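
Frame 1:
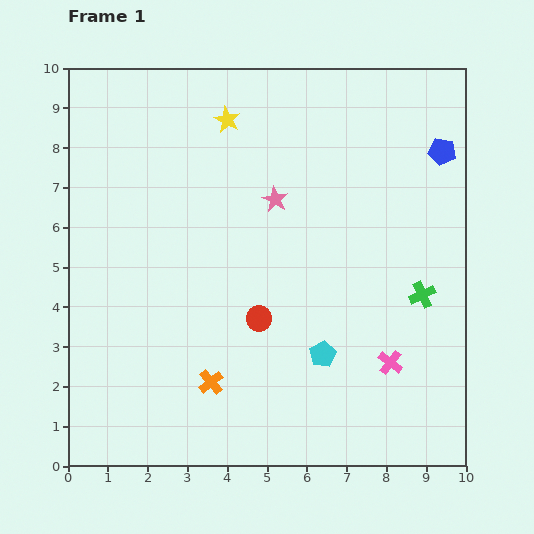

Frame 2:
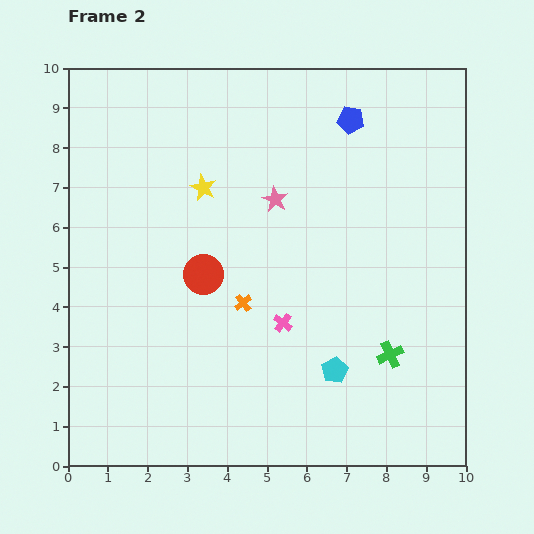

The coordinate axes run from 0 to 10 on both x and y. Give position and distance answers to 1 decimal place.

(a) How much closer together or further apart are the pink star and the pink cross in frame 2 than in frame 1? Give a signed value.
-1.9

Distance in frame 1: 5.0. Distance in frame 2: 3.1.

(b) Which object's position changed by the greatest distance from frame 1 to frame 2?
the pink cross

(moved 2.9; next 2.4)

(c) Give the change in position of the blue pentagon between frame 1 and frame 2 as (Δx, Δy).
(-2.3, 0.8)

The blue pentagon was at (9.4, 7.9) in frame 1 and (7.1, 8.7) in frame 2.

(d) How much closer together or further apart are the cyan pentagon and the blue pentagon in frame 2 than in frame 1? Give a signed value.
+0.4

Distance in frame 1: 5.9. Distance in frame 2: 6.3.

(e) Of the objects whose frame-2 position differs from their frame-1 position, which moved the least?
the cyan pentagon

(moved 0.5)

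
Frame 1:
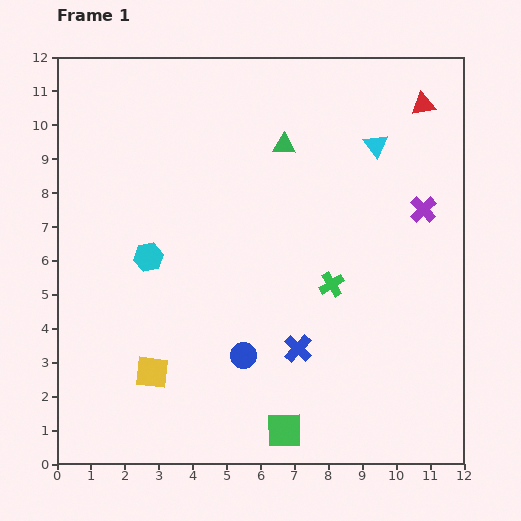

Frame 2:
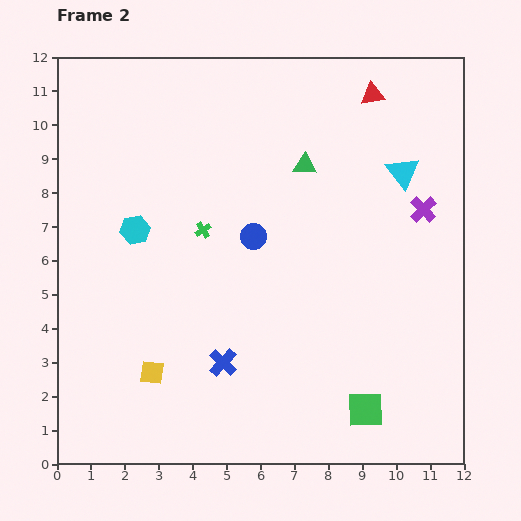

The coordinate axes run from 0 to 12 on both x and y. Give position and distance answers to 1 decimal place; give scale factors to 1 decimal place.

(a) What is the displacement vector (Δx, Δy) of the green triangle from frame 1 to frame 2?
(0.6, -0.6)

The green triangle was at (6.7, 9.4) in frame 1 and (7.3, 8.8) in frame 2.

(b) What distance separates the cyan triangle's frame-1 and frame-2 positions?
1.1

The cyan triangle moved from (9.4, 9.4) to (10.2, 8.6), a distance of √(0.8² + 0.8²) ≈ 1.1.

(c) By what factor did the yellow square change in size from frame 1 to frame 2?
0.7×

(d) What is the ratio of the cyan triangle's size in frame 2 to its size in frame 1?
1.3×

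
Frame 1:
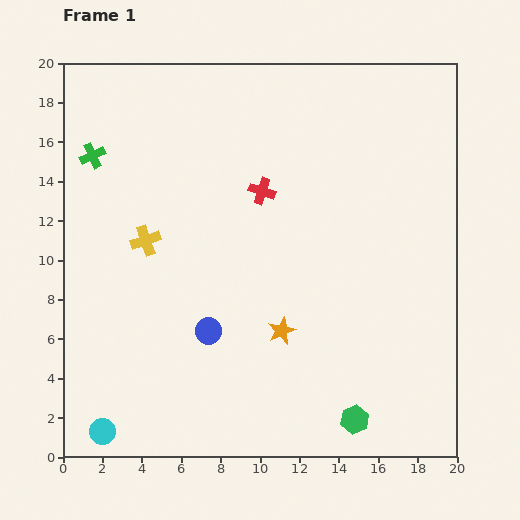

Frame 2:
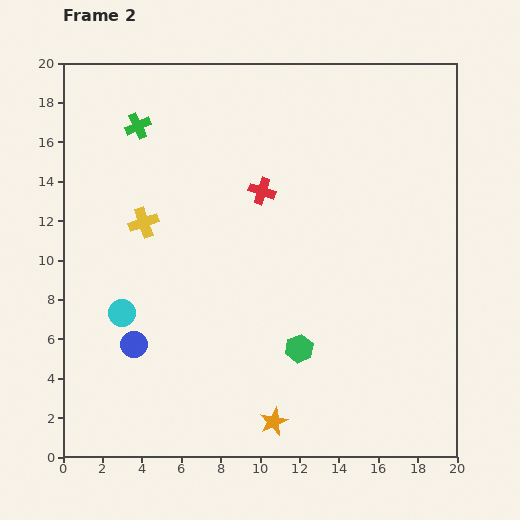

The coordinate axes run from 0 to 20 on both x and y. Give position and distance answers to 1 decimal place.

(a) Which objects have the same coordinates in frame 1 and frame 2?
the red cross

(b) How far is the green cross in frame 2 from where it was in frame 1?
2.7

The green cross moved from (1.5, 15.3) to (3.8, 16.8), a distance of √(2.3² + 1.5²) ≈ 2.7.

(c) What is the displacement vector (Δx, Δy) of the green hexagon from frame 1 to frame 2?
(-2.8, 3.6)

The green hexagon was at (14.8, 1.9) in frame 1 and (12.0, 5.5) in frame 2.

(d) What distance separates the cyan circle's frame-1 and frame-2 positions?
6.1

The cyan circle moved from (2.0, 1.3) to (3.0, 7.3), a distance of √(1.0² + 6.0²) ≈ 6.1.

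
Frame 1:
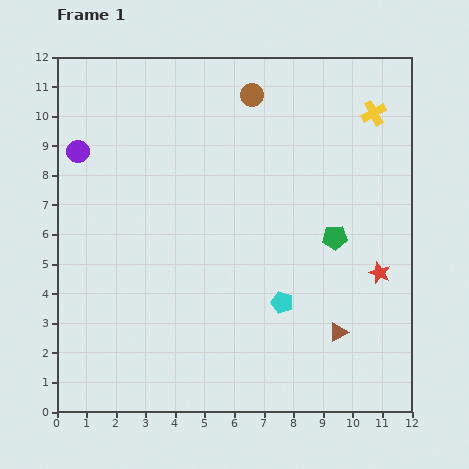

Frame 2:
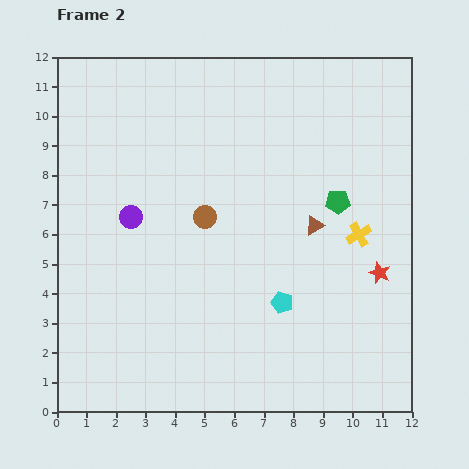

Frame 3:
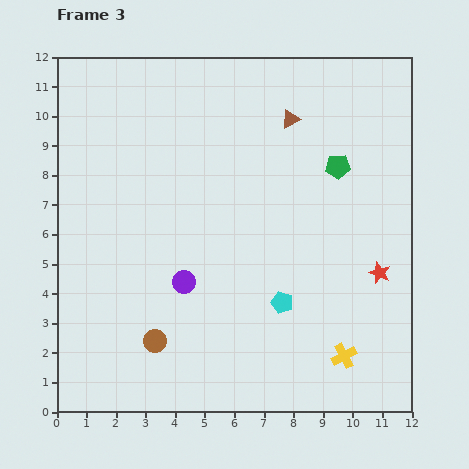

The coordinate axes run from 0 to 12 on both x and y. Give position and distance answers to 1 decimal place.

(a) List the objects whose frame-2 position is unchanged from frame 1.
the cyan pentagon, the red star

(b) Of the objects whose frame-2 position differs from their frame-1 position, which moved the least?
the green pentagon

(moved 1.2)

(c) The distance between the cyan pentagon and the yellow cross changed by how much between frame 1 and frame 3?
-4.3

Distance in frame 1: 7.1. Distance in frame 3: 2.8.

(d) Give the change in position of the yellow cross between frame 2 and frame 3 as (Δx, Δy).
(-0.5, -4.1)

The yellow cross was at (10.2, 6.0) in frame 2 and (9.7, 1.9) in frame 3.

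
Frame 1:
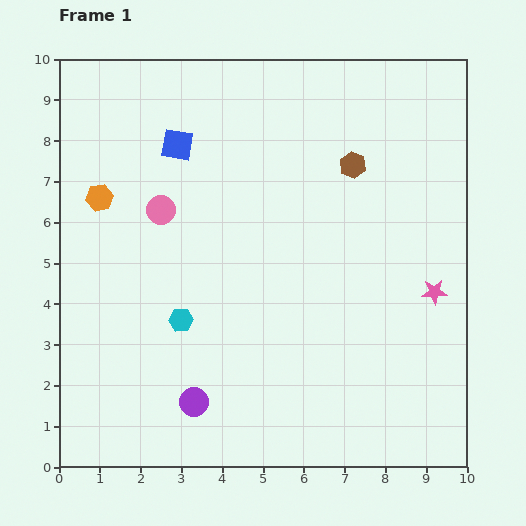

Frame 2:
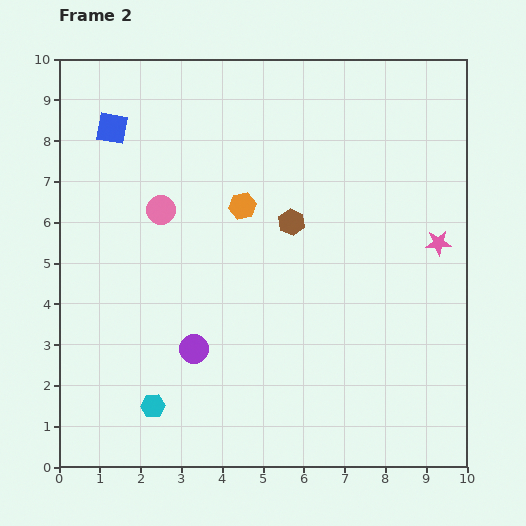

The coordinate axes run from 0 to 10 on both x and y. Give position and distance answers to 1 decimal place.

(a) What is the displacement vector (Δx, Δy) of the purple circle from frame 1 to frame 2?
(0.0, 1.3)

The purple circle was at (3.3, 1.6) in frame 1 and (3.3, 2.9) in frame 2.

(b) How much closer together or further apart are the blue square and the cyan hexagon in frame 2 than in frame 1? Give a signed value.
+2.6

Distance in frame 1: 4.3. Distance in frame 2: 6.9.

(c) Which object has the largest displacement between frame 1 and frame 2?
the orange hexagon

(moved 3.5; next 2.2)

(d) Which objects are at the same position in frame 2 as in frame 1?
the pink circle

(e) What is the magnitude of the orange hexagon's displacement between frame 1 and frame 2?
3.5

The orange hexagon moved from (1.0, 6.6) to (4.5, 6.4), a distance of √(3.5² + 0.2²) ≈ 3.5.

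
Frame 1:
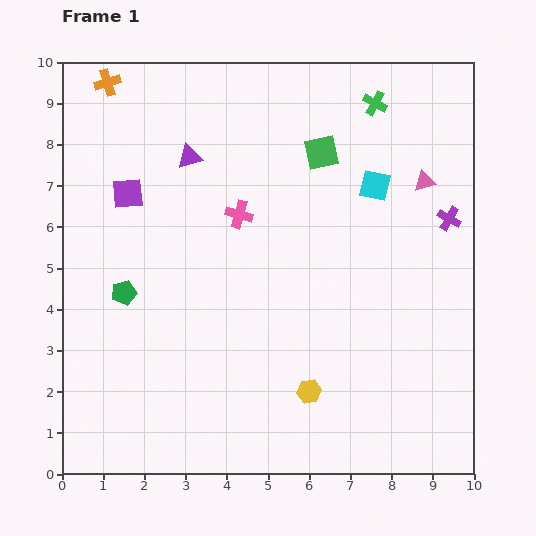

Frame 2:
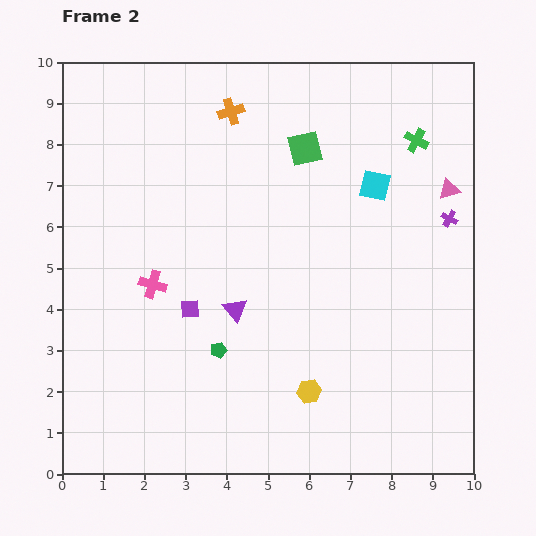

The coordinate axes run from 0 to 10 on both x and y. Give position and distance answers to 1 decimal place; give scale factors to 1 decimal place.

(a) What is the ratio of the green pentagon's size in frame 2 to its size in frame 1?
0.6×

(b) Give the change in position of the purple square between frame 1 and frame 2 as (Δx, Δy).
(1.5, -2.8)

The purple square was at (1.6, 6.8) in frame 1 and (3.1, 4.0) in frame 2.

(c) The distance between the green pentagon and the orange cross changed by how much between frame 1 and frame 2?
+0.7

Distance in frame 1: 5.1. Distance in frame 2: 5.8.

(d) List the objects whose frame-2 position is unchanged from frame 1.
the cyan square, the purple cross, the yellow hexagon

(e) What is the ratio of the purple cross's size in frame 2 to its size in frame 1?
0.7×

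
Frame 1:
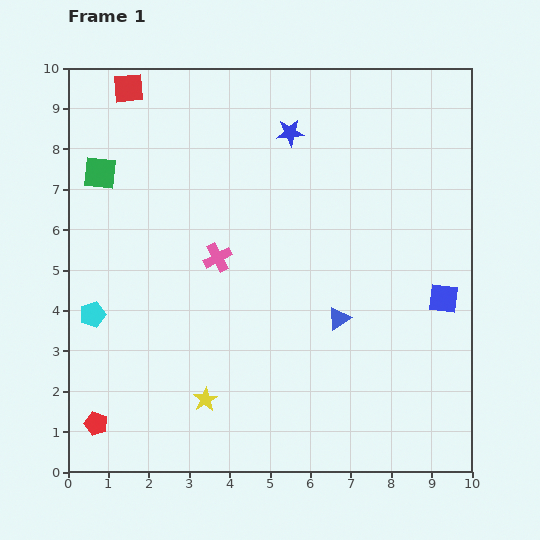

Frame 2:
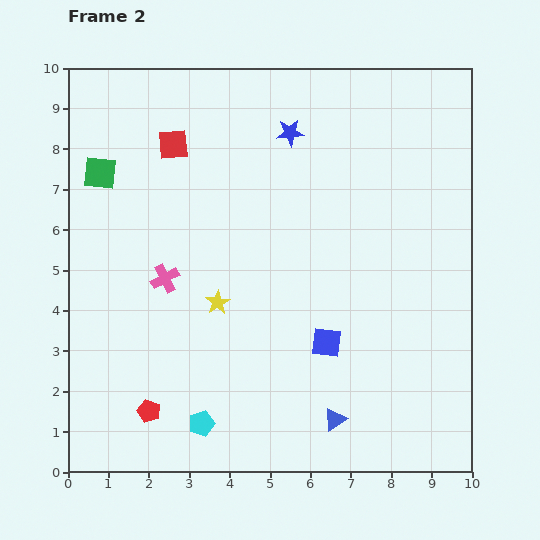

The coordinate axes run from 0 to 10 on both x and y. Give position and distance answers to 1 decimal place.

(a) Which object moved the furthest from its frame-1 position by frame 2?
the cyan pentagon

(moved 3.8; next 3.1)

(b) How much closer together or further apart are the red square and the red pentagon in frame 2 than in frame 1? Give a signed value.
-1.7

Distance in frame 1: 8.3. Distance in frame 2: 6.6.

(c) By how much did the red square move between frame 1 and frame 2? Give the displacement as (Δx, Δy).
(1.1, -1.4)

The red square was at (1.5, 9.5) in frame 1 and (2.6, 8.1) in frame 2.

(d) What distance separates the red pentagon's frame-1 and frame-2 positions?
1.3

The red pentagon moved from (0.7, 1.2) to (2.0, 1.5), a distance of √(1.3² + 0.3²) ≈ 1.3.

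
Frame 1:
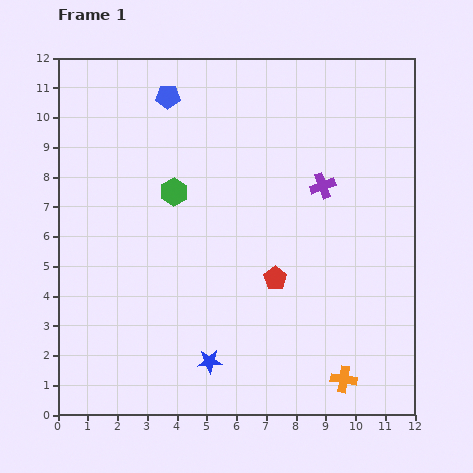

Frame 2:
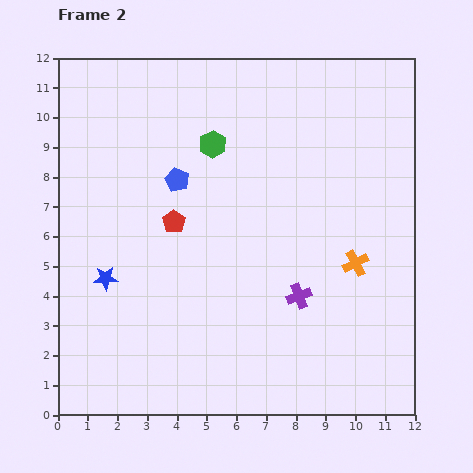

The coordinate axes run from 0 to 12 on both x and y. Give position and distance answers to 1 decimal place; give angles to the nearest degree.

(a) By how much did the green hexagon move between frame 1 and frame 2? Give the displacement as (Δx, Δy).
(1.3, 1.6)

The green hexagon was at (3.9, 7.5) in frame 1 and (5.2, 9.1) in frame 2.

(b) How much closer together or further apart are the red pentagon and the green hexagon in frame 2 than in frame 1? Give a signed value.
-1.6

Distance in frame 1: 4.5. Distance in frame 2: 2.9.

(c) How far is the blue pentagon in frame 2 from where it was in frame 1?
2.8

The blue pentagon moved from (3.7, 10.7) to (4.0, 7.9), a distance of √(0.3² + 2.8²) ≈ 2.8.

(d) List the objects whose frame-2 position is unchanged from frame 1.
none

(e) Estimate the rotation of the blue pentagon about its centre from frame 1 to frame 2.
24° clockwise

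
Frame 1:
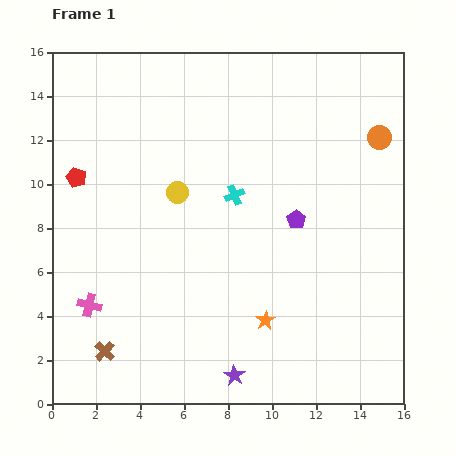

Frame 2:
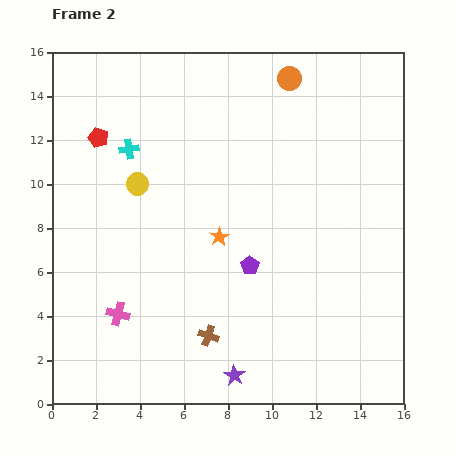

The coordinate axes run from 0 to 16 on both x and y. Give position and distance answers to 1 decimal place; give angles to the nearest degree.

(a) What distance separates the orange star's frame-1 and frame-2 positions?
4.3

The orange star moved from (9.7, 3.8) to (7.6, 7.6), a distance of √(2.1² + 3.8²) ≈ 4.3.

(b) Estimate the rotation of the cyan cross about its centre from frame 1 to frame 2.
16° clockwise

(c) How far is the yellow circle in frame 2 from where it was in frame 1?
1.8

The yellow circle moved from (5.7, 9.6) to (3.9, 10.0), a distance of √(1.8² + 0.4²) ≈ 1.8.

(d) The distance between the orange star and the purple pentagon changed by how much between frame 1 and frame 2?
-2.9

Distance in frame 1: 4.8. Distance in frame 2: 1.9.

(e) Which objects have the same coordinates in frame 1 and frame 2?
the purple star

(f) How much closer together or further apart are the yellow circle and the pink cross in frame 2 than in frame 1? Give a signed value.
-0.5

Distance in frame 1: 6.5. Distance in frame 2: 6.0.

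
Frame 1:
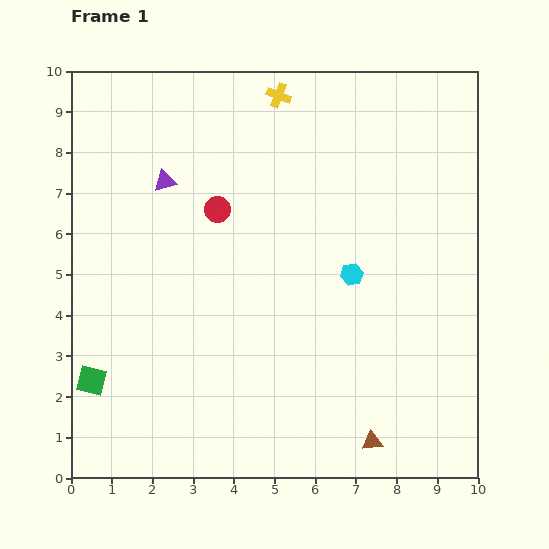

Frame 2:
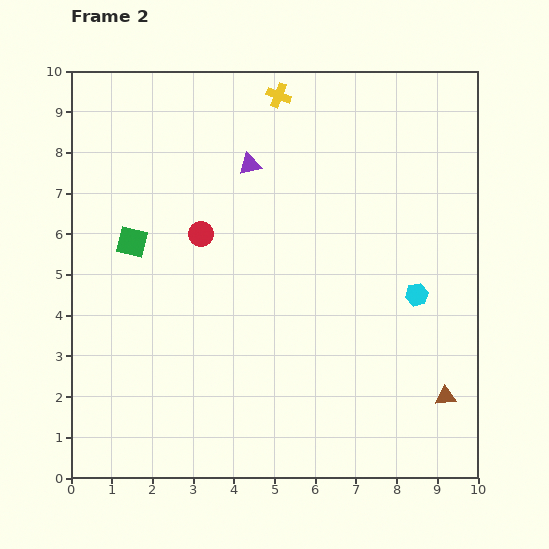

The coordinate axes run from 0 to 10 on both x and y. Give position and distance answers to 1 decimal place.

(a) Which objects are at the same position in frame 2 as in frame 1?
the yellow cross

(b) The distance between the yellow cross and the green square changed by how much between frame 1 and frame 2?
-3.3

Distance in frame 1: 8.4. Distance in frame 2: 5.1.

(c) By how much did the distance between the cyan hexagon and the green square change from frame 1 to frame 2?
+0.2

Distance in frame 1: 6.9. Distance in frame 2: 7.1.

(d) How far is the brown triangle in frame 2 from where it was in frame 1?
2.1

The brown triangle moved from (7.4, 0.9) to (9.2, 2.0), a distance of √(1.8² + 1.1²) ≈ 2.1.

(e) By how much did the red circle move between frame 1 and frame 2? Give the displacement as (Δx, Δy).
(-0.4, -0.6)

The red circle was at (3.6, 6.6) in frame 1 and (3.2, 6.0) in frame 2.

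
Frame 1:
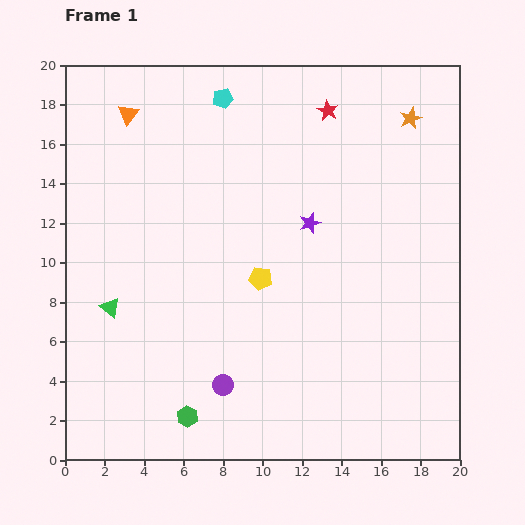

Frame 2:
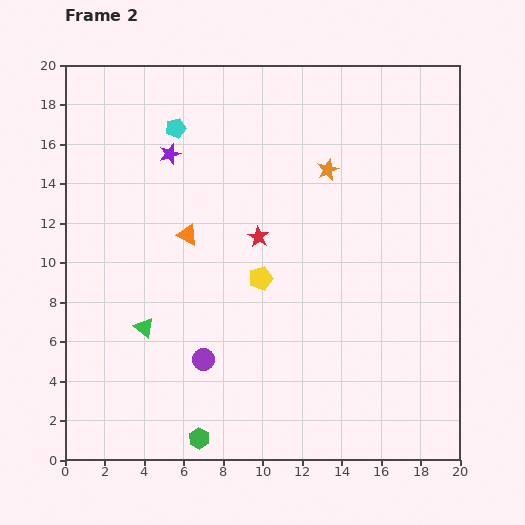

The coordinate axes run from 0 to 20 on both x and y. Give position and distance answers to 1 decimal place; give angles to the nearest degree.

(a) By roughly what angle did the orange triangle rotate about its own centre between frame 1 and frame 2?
43° counter-clockwise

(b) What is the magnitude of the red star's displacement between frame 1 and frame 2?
7.3

The red star moved from (13.3, 17.7) to (9.8, 11.3), a distance of √(3.5² + 6.4²) ≈ 7.3.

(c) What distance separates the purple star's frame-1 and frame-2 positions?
7.9

The purple star moved from (12.4, 12.0) to (5.3, 15.5), a distance of √(7.1² + 3.5²) ≈ 7.9.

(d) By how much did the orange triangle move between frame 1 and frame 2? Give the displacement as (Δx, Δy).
(3.0, -6.1)

The orange triangle was at (3.2, 17.5) in frame 1 and (6.2, 11.4) in frame 2.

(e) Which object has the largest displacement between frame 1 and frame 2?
the purple star

(moved 7.9; next 7.3)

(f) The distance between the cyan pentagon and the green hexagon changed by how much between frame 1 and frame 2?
-0.5

Distance in frame 1: 16.2. Distance in frame 2: 15.7.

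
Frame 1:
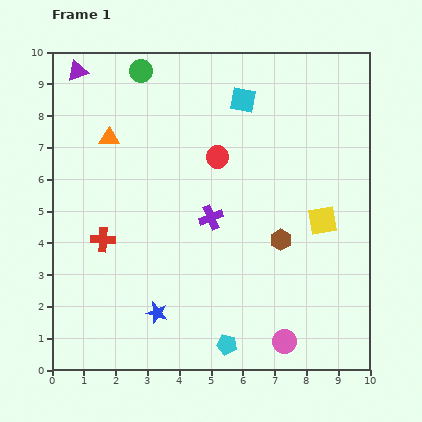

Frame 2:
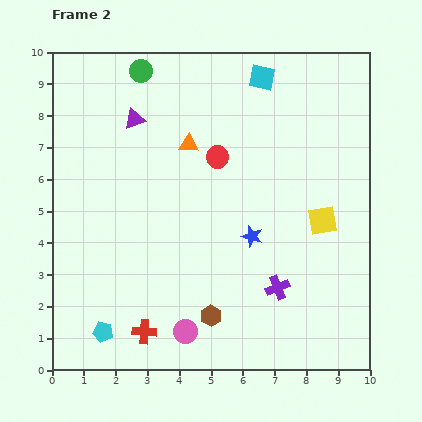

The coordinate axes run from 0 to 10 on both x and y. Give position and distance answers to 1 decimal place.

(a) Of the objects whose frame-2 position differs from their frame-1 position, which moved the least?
the cyan square

(moved 0.9)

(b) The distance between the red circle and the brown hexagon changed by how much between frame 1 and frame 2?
+1.7

Distance in frame 1: 3.3. Distance in frame 2: 5.0.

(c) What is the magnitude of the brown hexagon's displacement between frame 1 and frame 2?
3.3

The brown hexagon moved from (7.2, 4.1) to (5.0, 1.7), a distance of √(2.2² + 2.4²) ≈ 3.3.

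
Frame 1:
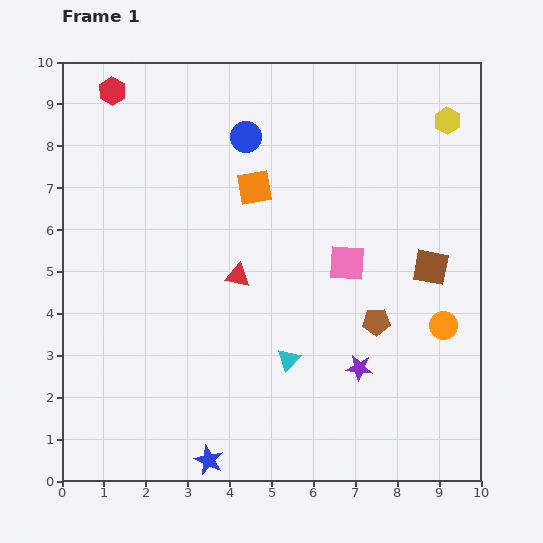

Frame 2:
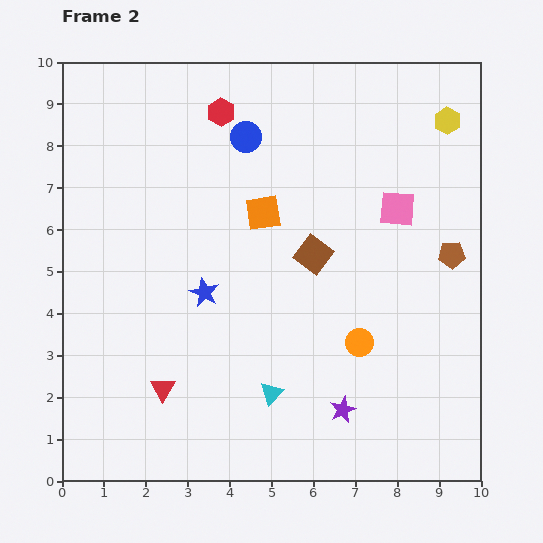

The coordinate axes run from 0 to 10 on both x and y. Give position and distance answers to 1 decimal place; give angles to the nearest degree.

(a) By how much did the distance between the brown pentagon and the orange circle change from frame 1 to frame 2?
+1.4

Distance in frame 1: 1.6. Distance in frame 2: 3.0.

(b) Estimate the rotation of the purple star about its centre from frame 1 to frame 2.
30° counter-clockwise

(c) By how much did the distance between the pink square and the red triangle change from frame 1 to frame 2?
+4.5

Distance in frame 1: 2.6. Distance in frame 2: 7.1.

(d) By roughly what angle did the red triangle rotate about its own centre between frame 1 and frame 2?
50° clockwise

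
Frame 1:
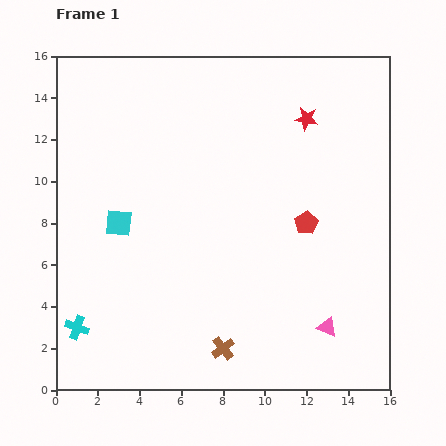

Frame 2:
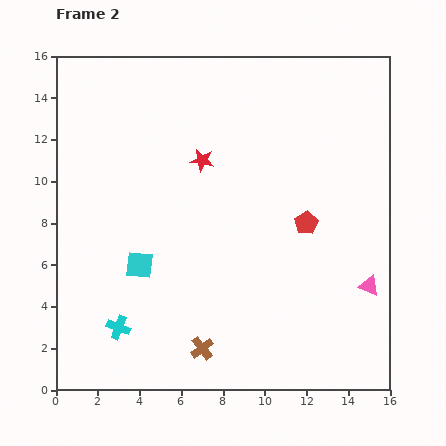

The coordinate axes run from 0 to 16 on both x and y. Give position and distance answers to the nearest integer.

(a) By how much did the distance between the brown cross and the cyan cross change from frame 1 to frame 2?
-3

Distance in frame 1: 7. Distance in frame 2: 4.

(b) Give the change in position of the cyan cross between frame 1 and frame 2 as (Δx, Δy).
(2, 0)

The cyan cross was at (1, 3) in frame 1 and (3, 3) in frame 2.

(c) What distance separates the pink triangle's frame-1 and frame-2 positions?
3

The pink triangle moved from (13, 3) to (15, 5), a distance of √(2² + 2²) ≈ 3.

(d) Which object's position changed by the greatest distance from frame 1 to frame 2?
the red star

(moved 5; next 3)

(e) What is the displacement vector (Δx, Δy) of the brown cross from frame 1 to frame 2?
(-1, 0)

The brown cross was at (8, 2) in frame 1 and (7, 2) in frame 2.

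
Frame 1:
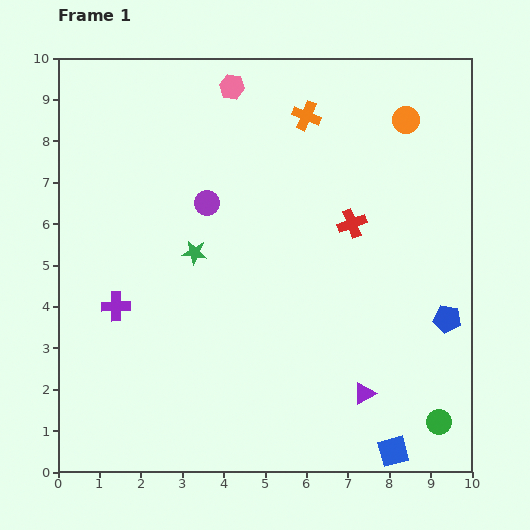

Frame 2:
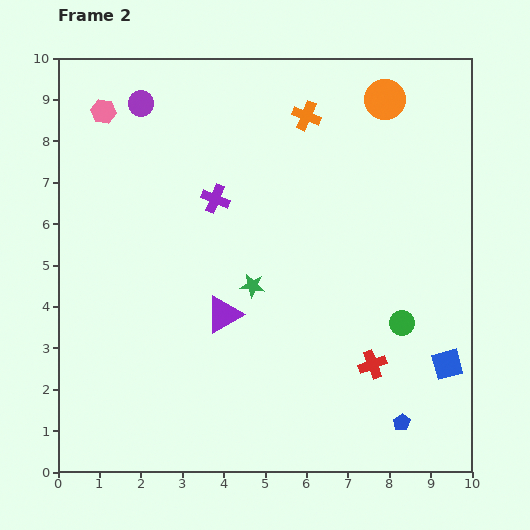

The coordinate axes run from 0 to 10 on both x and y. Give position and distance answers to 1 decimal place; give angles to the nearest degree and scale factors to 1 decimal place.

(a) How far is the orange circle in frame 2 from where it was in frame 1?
0.7

The orange circle moved from (8.4, 8.5) to (7.9, 9.0), a distance of √(0.5² + 0.5²) ≈ 0.7.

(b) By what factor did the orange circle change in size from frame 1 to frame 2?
1.5×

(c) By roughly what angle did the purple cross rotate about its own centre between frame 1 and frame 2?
23° clockwise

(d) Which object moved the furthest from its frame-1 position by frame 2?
the purple triangle

(moved 3.9; next 3.5)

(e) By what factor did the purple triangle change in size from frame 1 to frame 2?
1.7×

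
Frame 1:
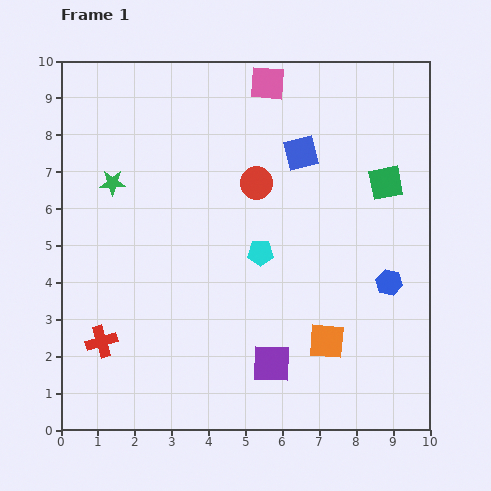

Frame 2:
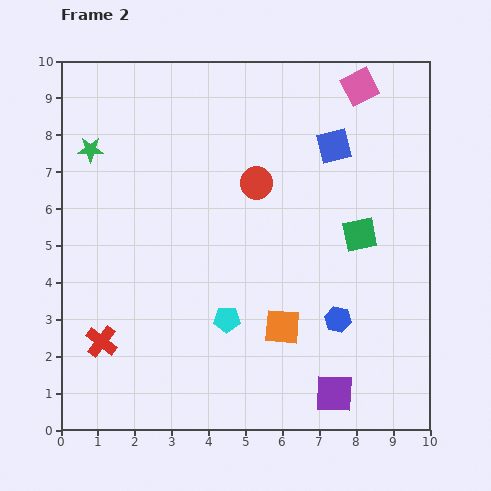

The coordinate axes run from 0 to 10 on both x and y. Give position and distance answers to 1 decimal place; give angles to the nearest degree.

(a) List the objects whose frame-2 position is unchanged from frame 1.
the red cross, the red circle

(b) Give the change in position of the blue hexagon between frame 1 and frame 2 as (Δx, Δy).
(-1.4, -1.0)

The blue hexagon was at (8.9, 4.0) in frame 1 and (7.5, 3.0) in frame 2.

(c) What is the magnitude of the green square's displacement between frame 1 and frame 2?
1.6

The green square moved from (8.8, 6.7) to (8.1, 5.3), a distance of √(0.7² + 1.4²) ≈ 1.6.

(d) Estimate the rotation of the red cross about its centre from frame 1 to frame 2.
36° counter-clockwise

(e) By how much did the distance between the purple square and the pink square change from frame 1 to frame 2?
+0.7

Distance in frame 1: 7.6. Distance in frame 2: 8.3.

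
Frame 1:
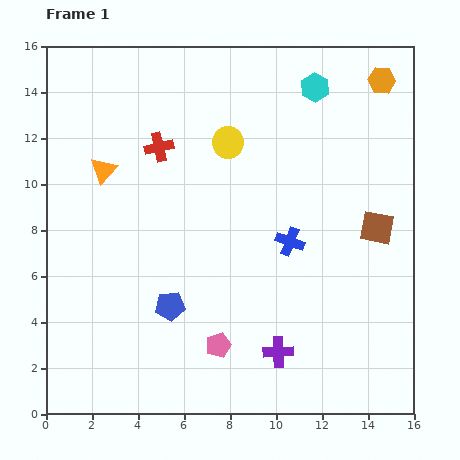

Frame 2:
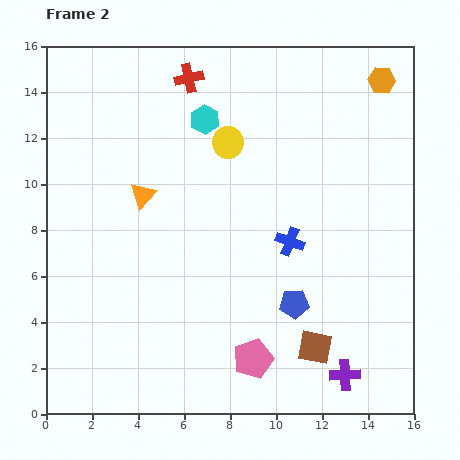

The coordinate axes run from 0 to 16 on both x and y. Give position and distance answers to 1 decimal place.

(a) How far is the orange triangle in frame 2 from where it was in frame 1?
2.0

The orange triangle moved from (2.5, 10.6) to (4.2, 9.5), a distance of √(1.7² + 1.1²) ≈ 2.0.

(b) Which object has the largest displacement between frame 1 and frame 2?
the brown square

(moved 5.9; next 5.4)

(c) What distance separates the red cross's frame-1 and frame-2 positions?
3.3

The red cross moved from (4.9, 11.6) to (6.2, 14.6), a distance of √(1.3² + 3.0²) ≈ 3.3.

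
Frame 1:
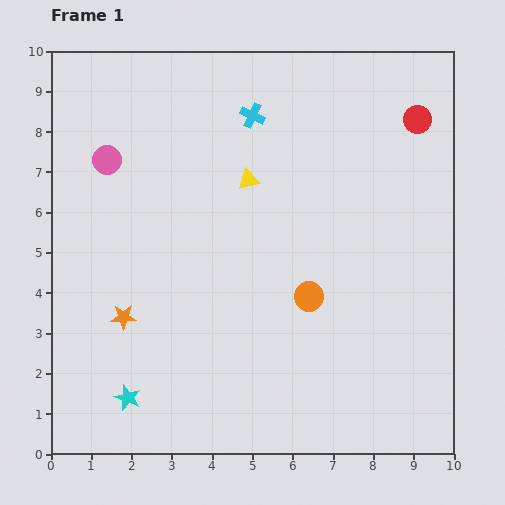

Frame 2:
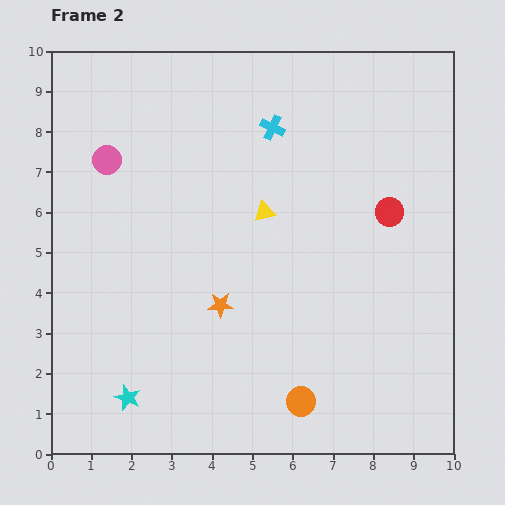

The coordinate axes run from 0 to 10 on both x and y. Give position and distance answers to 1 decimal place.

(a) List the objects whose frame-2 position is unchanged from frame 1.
the pink circle, the cyan star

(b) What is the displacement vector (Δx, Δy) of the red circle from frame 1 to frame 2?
(-0.7, -2.3)

The red circle was at (9.1, 8.3) in frame 1 and (8.4, 6.0) in frame 2.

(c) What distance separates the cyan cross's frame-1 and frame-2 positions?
0.6

The cyan cross moved from (5.0, 8.4) to (5.5, 8.1), a distance of √(0.5² + 0.3²) ≈ 0.6.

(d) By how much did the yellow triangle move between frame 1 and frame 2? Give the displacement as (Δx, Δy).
(0.4, -0.8)

The yellow triangle was at (4.9, 6.8) in frame 1 and (5.3, 6.0) in frame 2.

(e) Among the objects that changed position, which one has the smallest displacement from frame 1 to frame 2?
the cyan cross

(moved 0.6)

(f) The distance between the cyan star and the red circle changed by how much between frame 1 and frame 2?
-2.0

Distance in frame 1: 10.0. Distance in frame 2: 8.0.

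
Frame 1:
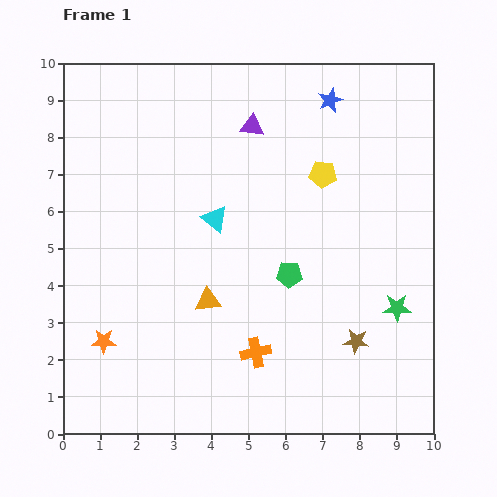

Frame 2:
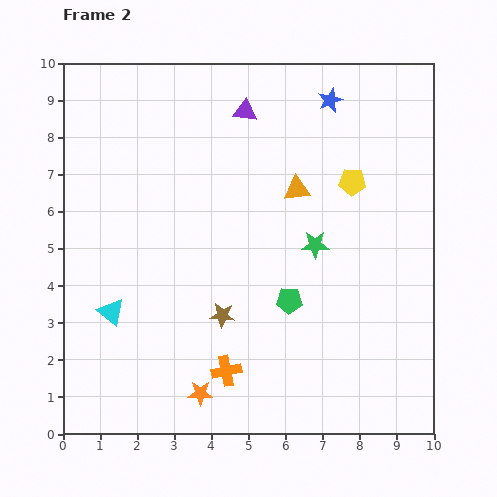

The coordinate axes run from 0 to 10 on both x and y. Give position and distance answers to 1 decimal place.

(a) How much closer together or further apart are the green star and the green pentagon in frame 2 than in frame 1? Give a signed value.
-1.3

Distance in frame 1: 3.0. Distance in frame 2: 1.7.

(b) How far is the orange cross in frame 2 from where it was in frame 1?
0.9

The orange cross moved from (5.2, 2.2) to (4.4, 1.7), a distance of √(0.8² + 0.5²) ≈ 0.9.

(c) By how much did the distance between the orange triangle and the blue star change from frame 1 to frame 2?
-3.7

Distance in frame 1: 6.3. Distance in frame 2: 2.6.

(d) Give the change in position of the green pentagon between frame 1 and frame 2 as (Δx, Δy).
(0.0, -0.7)

The green pentagon was at (6.1, 4.3) in frame 1 and (6.1, 3.6) in frame 2.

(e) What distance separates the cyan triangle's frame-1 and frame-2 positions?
3.8

The cyan triangle moved from (4.1, 5.8) to (1.3, 3.3), a distance of √(2.8² + 2.5²) ≈ 3.8.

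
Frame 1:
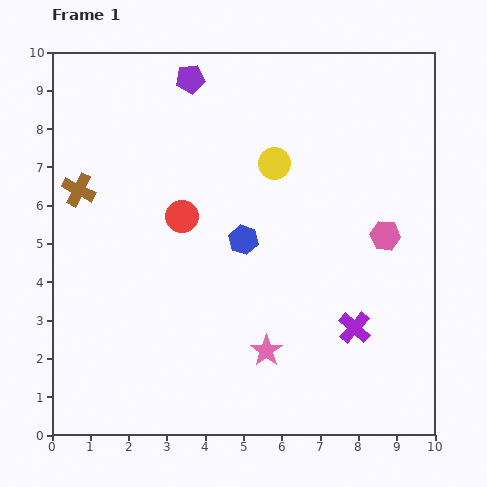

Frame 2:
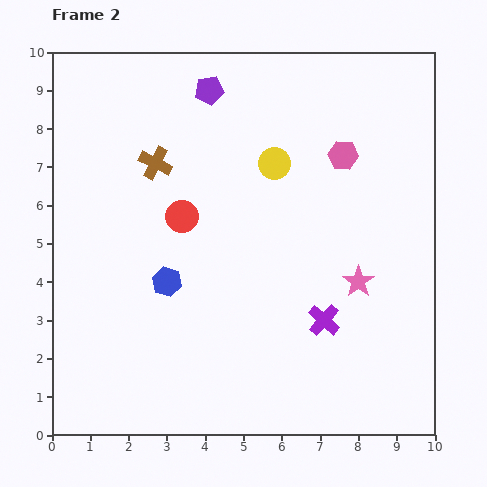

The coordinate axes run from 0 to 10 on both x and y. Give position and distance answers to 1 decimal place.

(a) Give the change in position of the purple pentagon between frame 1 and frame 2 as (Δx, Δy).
(0.5, -0.3)

The purple pentagon was at (3.6, 9.3) in frame 1 and (4.1, 9.0) in frame 2.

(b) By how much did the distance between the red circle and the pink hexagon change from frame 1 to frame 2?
-0.8

Distance in frame 1: 5.3. Distance in frame 2: 4.5.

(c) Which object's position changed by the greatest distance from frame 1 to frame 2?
the pink star

(moved 3.0; next 2.4)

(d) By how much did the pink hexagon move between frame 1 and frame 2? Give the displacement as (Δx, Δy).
(-1.1, 2.1)

The pink hexagon was at (8.7, 5.2) in frame 1 and (7.6, 7.3) in frame 2.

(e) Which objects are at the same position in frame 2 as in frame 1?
the yellow circle, the red circle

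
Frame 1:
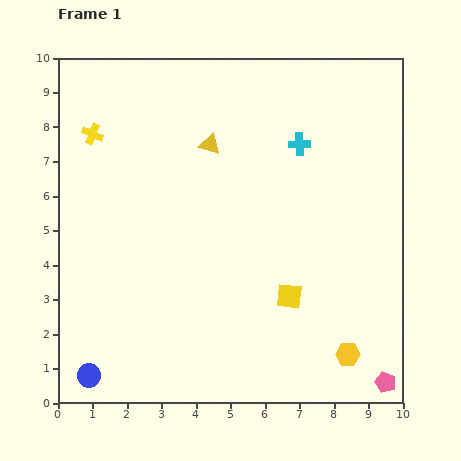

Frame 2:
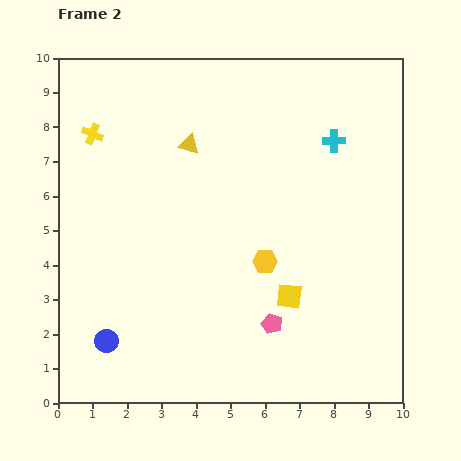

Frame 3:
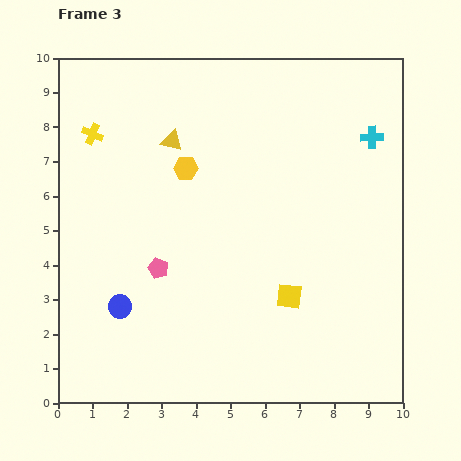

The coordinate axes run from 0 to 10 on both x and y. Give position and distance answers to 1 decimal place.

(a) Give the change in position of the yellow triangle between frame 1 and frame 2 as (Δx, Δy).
(-0.6, 0.0)

The yellow triangle was at (4.4, 7.5) in frame 1 and (3.8, 7.5) in frame 2.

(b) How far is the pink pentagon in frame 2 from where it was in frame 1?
3.7

The pink pentagon moved from (9.5, 0.6) to (6.2, 2.3), a distance of √(3.3² + 1.7²) ≈ 3.7.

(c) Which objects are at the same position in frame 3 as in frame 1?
the yellow cross, the yellow square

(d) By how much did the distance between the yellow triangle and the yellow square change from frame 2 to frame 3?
+0.3

Distance in frame 2: 5.3. Distance in frame 3: 5.6.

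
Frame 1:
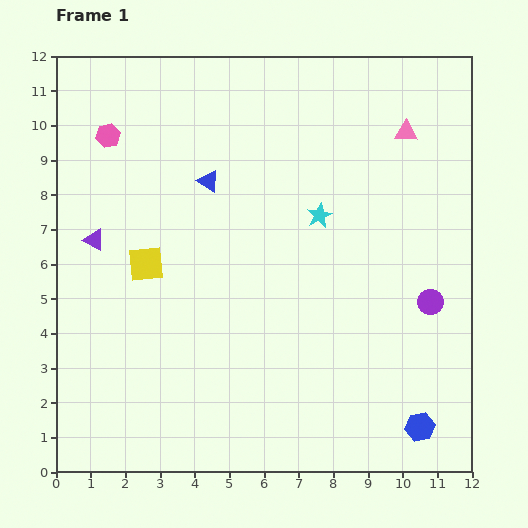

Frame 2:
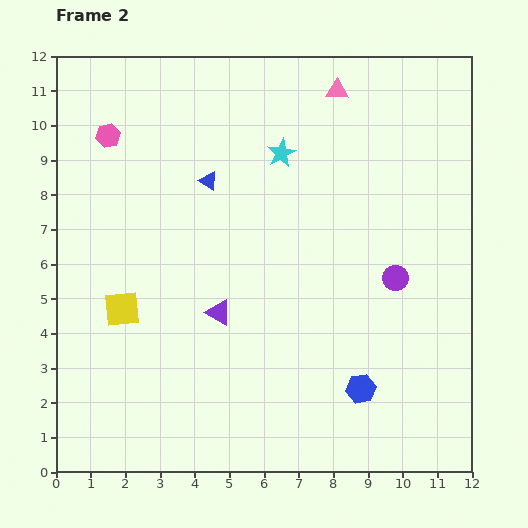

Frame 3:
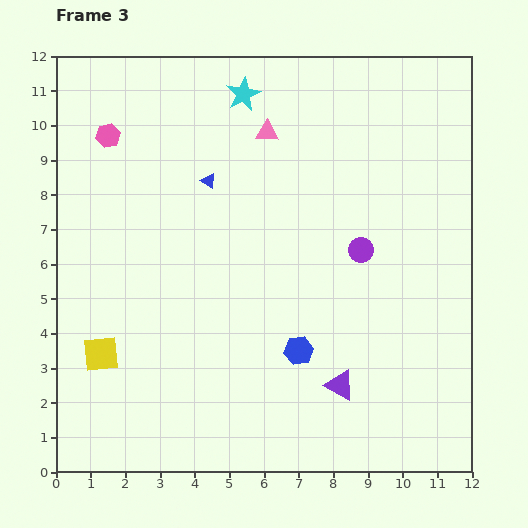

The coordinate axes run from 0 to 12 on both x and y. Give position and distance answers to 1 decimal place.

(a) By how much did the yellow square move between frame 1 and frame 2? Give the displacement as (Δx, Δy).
(-0.7, -1.3)

The yellow square was at (2.6, 6.0) in frame 1 and (1.9, 4.7) in frame 2.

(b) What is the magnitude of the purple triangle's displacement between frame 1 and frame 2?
4.2

The purple triangle moved from (1.1, 6.7) to (4.7, 4.6), a distance of √(3.6² + 2.1²) ≈ 4.2.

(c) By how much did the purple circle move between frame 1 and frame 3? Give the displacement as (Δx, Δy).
(-2.0, 1.5)

The purple circle was at (10.8, 4.9) in frame 1 and (8.8, 6.4) in frame 3.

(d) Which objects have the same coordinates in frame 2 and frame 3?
the pink hexagon, the blue triangle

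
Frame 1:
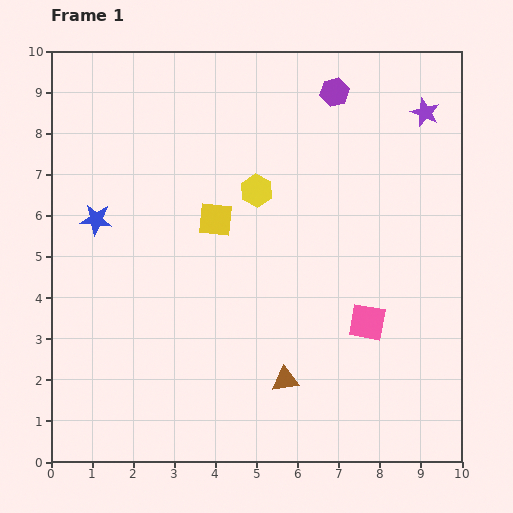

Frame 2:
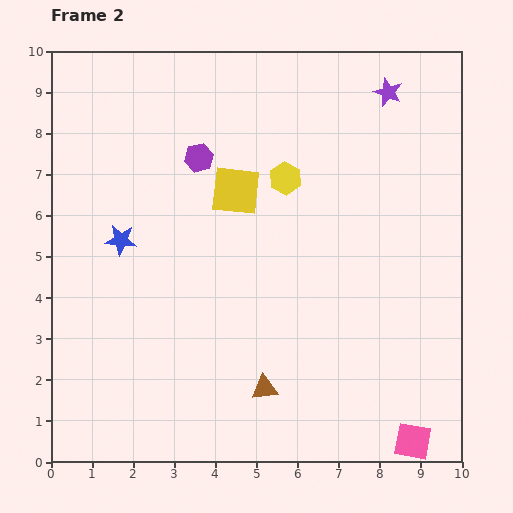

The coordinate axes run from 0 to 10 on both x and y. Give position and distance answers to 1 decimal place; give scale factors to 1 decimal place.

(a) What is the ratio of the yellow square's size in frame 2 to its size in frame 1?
1.4×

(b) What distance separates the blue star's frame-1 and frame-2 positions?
0.8

The blue star moved from (1.1, 5.9) to (1.7, 5.4), a distance of √(0.6² + 0.5²) ≈ 0.8.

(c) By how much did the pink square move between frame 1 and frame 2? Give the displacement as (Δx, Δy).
(1.1, -2.9)

The pink square was at (7.7, 3.4) in frame 1 and (8.8, 0.5) in frame 2.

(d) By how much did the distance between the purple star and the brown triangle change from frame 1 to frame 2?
+0.5

Distance in frame 1: 7.3. Distance in frame 2: 7.8.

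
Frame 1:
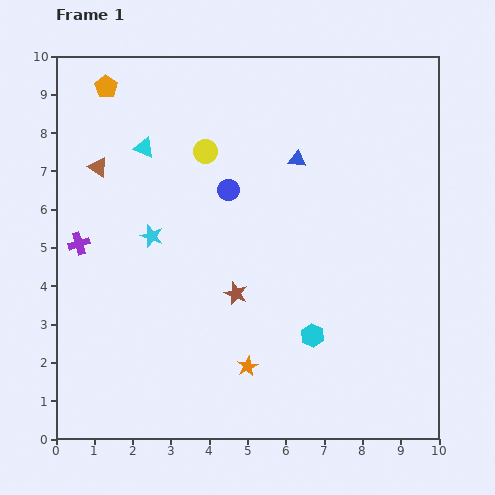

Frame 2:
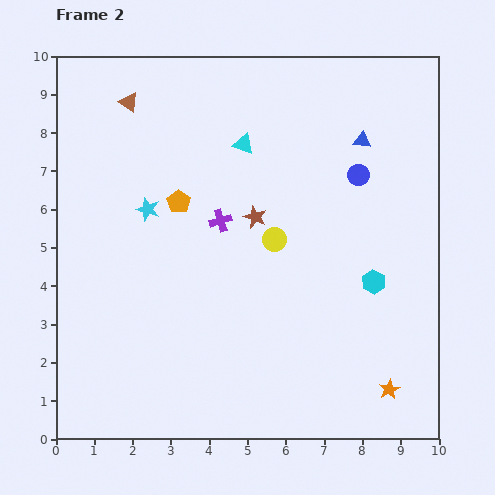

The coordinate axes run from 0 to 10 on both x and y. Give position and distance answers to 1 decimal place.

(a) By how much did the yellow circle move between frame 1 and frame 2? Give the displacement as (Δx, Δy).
(1.8, -2.3)

The yellow circle was at (3.9, 7.5) in frame 1 and (5.7, 5.2) in frame 2.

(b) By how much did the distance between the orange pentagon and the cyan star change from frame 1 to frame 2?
-3.3

Distance in frame 1: 4.1. Distance in frame 2: 0.8.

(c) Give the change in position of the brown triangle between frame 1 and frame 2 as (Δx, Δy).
(0.8, 1.7)

The brown triangle was at (1.1, 7.1) in frame 1 and (1.9, 8.8) in frame 2.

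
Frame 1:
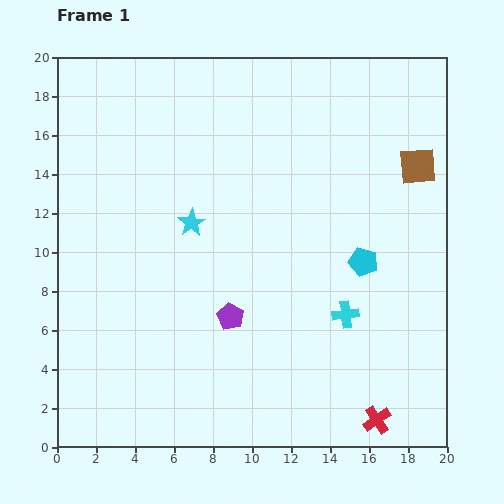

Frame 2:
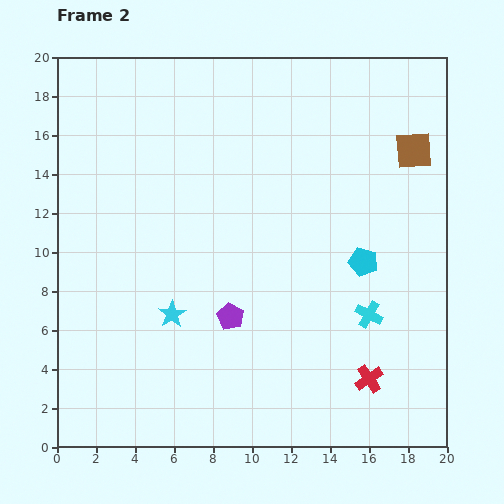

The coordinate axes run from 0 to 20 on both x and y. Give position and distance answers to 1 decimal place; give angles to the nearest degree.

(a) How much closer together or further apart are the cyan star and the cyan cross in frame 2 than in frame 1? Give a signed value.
+0.9

Distance in frame 1: 9.2. Distance in frame 2: 10.1.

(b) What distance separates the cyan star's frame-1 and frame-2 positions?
4.8

The cyan star moved from (6.9, 11.5) to (5.9, 6.8), a distance of √(1.0² + 4.7²) ≈ 4.8.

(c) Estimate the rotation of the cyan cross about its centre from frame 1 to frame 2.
35° clockwise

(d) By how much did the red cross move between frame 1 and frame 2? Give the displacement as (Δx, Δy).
(-0.4, 2.1)

The red cross was at (16.4, 1.4) in frame 1 and (16.0, 3.5) in frame 2.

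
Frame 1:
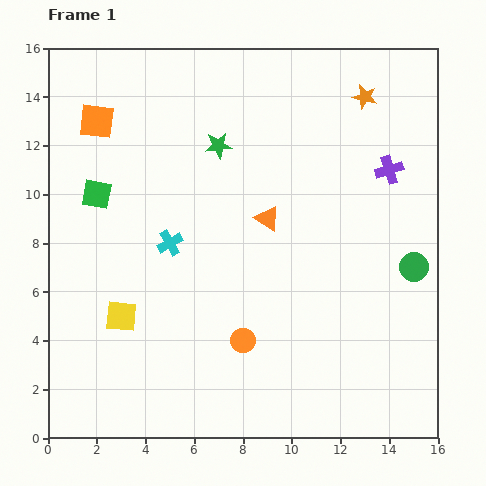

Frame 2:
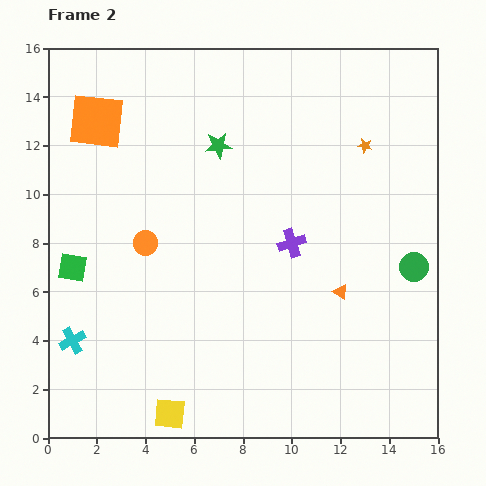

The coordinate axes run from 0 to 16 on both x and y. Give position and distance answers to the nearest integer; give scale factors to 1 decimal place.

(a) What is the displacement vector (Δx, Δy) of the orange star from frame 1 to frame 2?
(0, -2)

The orange star was at (13, 14) in frame 1 and (13, 12) in frame 2.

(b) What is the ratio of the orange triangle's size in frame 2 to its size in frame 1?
0.6×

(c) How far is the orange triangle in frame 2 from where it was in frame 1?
4

The orange triangle moved from (9, 9) to (12, 6), a distance of √(3² + 3²) ≈ 4.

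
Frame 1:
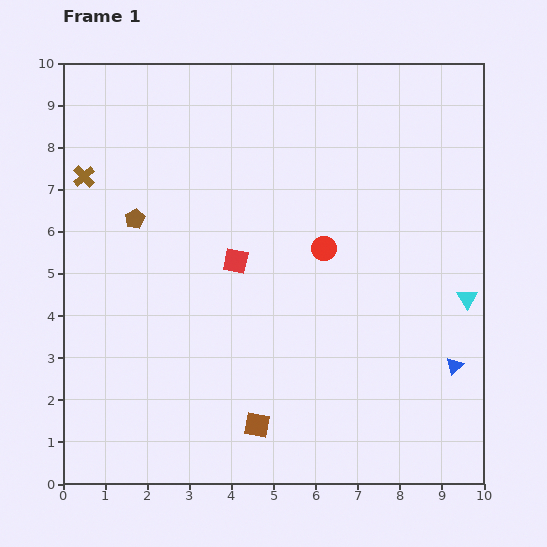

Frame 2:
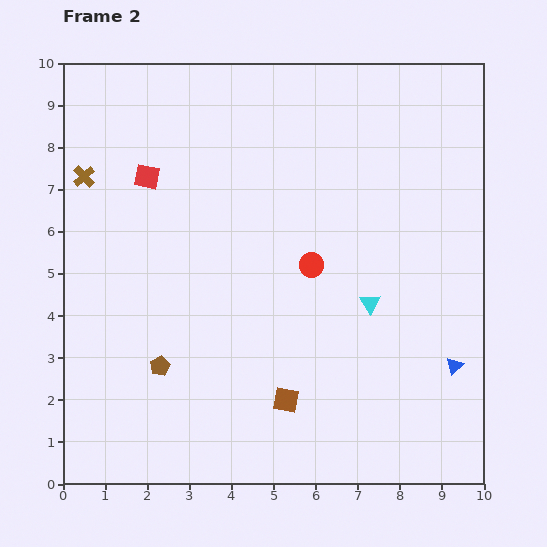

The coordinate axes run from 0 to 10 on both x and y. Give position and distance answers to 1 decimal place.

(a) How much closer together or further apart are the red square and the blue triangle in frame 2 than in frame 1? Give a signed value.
+2.8

Distance in frame 1: 5.8. Distance in frame 2: 8.6.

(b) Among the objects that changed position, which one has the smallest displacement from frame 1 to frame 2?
the red circle

(moved 0.5)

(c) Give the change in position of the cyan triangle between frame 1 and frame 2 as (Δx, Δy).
(-2.3, -0.1)

The cyan triangle was at (9.6, 4.4) in frame 1 and (7.3, 4.3) in frame 2.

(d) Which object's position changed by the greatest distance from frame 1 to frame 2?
the brown pentagon

(moved 3.6; next 2.9)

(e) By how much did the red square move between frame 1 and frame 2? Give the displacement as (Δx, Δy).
(-2.1, 2.0)

The red square was at (4.1, 5.3) in frame 1 and (2.0, 7.3) in frame 2.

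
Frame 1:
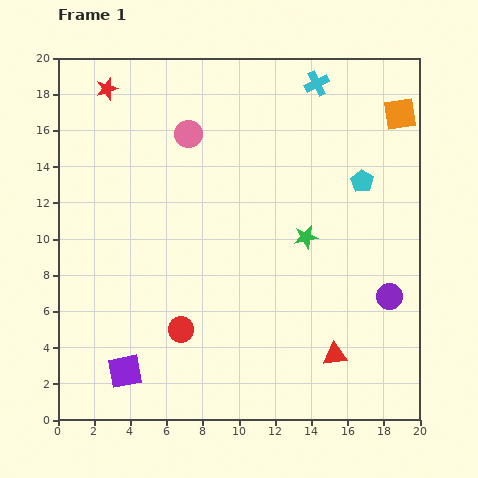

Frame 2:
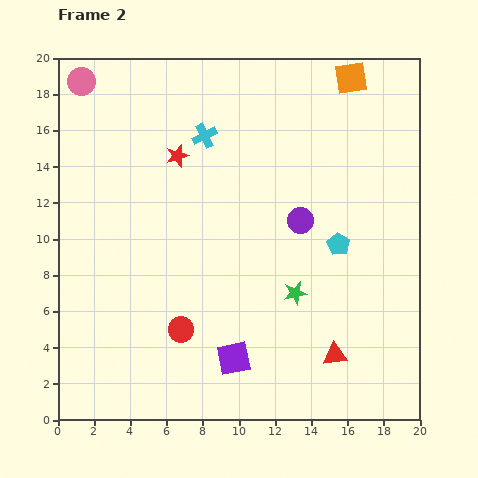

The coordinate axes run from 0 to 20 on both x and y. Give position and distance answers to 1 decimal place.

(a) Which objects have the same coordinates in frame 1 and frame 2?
the red circle, the red triangle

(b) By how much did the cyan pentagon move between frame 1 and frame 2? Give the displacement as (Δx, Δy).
(-1.3, -3.5)

The cyan pentagon was at (16.8, 13.2) in frame 1 and (15.5, 9.7) in frame 2.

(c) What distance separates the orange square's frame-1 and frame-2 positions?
3.4

The orange square moved from (18.9, 16.9) to (16.2, 18.9), a distance of √(2.7² + 2.0²) ≈ 3.4.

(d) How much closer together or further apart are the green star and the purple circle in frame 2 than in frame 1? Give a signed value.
-1.7

Distance in frame 1: 5.7. Distance in frame 2: 4.0.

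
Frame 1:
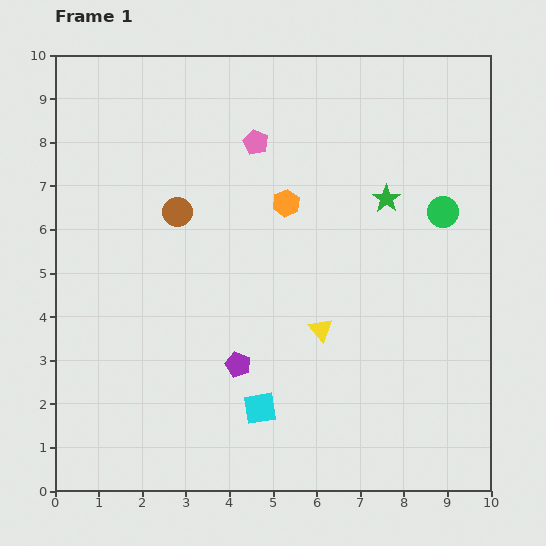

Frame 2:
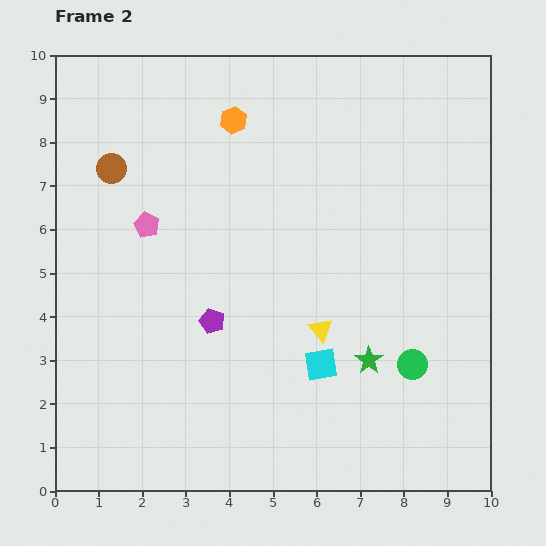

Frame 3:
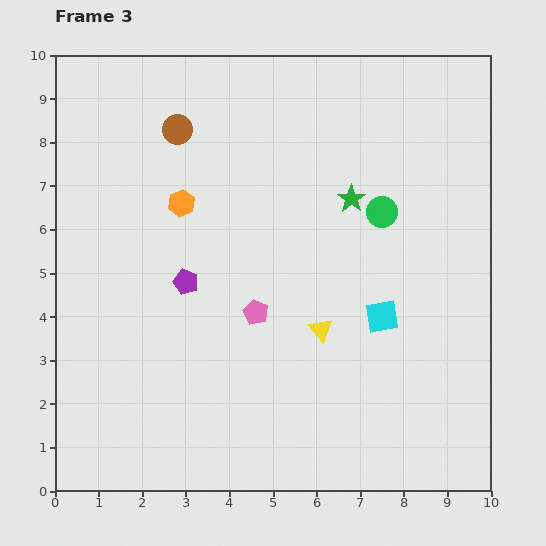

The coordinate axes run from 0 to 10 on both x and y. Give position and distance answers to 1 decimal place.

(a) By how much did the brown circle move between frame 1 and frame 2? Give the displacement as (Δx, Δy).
(-1.5, 1.0)

The brown circle was at (2.8, 6.4) in frame 1 and (1.3, 7.4) in frame 2.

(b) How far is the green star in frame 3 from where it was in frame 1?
0.8

The green star moved from (7.6, 6.7) to (6.8, 6.7), a distance of √(0.8² + 0.0²) ≈ 0.8.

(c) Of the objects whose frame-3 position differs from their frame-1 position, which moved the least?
the green star

(moved 0.8)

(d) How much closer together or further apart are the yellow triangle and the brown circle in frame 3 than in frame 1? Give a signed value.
+1.4

Distance in frame 1: 4.3. Distance in frame 3: 5.7.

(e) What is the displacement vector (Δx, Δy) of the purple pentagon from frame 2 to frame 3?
(-0.6, 0.9)

The purple pentagon was at (3.6, 3.9) in frame 2 and (3.0, 4.8) in frame 3.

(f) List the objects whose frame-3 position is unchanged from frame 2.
the yellow triangle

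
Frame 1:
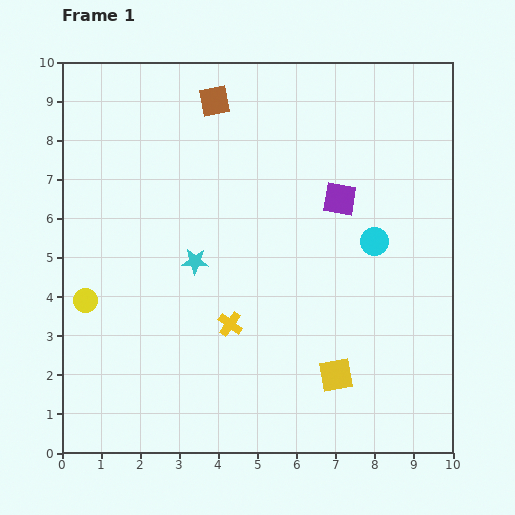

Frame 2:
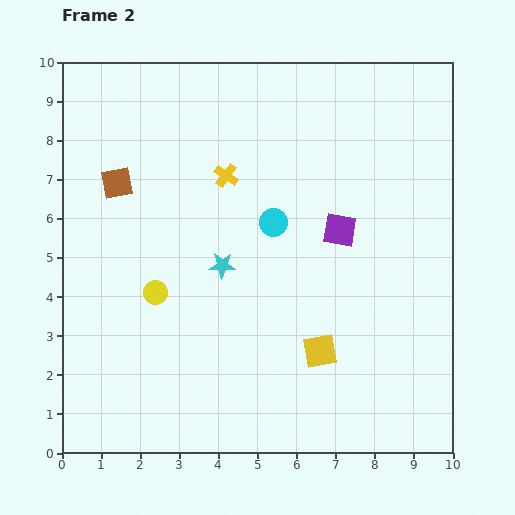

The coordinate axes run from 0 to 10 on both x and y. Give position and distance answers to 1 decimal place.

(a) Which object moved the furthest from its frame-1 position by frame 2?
the yellow cross

(moved 3.8; next 3.3)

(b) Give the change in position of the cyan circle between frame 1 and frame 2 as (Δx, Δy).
(-2.6, 0.5)

The cyan circle was at (8.0, 5.4) in frame 1 and (5.4, 5.9) in frame 2.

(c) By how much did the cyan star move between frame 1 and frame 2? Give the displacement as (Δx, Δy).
(0.7, -0.1)

The cyan star was at (3.4, 4.9) in frame 1 and (4.1, 4.8) in frame 2.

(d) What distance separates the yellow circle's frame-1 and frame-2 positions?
1.8

The yellow circle moved from (0.6, 3.9) to (2.4, 4.1), a distance of √(1.8² + 0.2²) ≈ 1.8.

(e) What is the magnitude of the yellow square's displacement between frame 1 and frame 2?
0.7

The yellow square moved from (7.0, 2.0) to (6.6, 2.6), a distance of √(0.4² + 0.6²) ≈ 0.7.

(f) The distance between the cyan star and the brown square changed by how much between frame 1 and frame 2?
-0.7

Distance in frame 1: 4.1. Distance in frame 2: 3.4.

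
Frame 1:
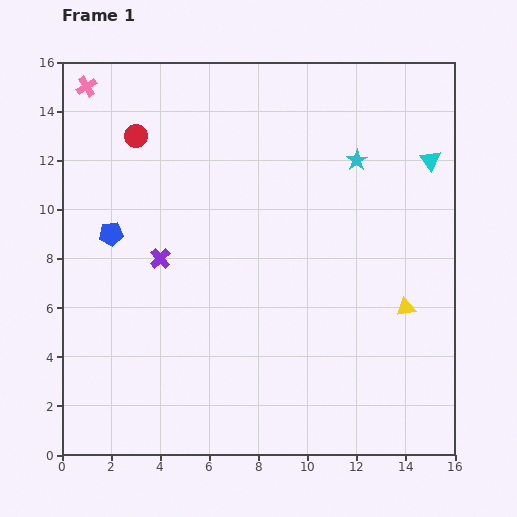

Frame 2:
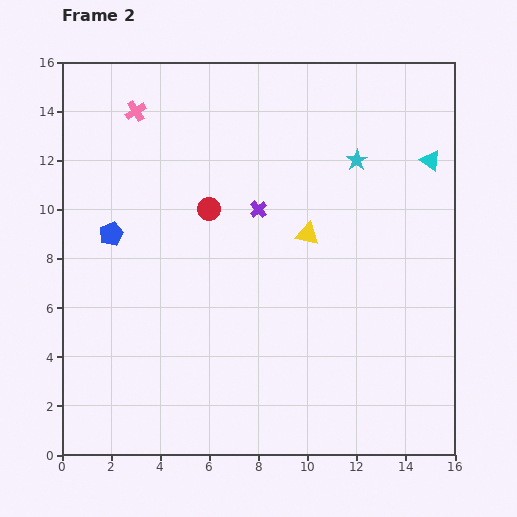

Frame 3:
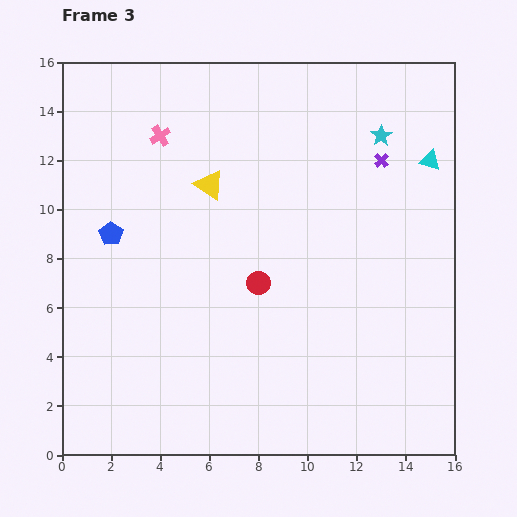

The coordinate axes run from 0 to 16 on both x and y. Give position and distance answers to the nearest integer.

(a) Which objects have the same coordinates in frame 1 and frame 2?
the blue pentagon, the cyan triangle, the cyan star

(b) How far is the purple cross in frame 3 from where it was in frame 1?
10

The purple cross moved from (4, 8) to (13, 12), a distance of √(9² + 4²) ≈ 10.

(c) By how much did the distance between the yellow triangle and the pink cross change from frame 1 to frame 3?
-13

Distance in frame 1: 16. Distance in frame 3: 3.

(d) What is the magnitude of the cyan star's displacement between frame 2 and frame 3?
1

The cyan star moved from (12, 12) to (13, 13), a distance of √(1² + 1²) ≈ 1.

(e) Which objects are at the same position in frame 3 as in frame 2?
the blue pentagon, the cyan triangle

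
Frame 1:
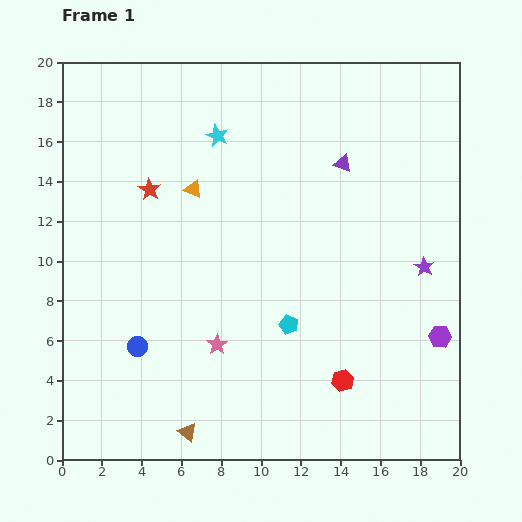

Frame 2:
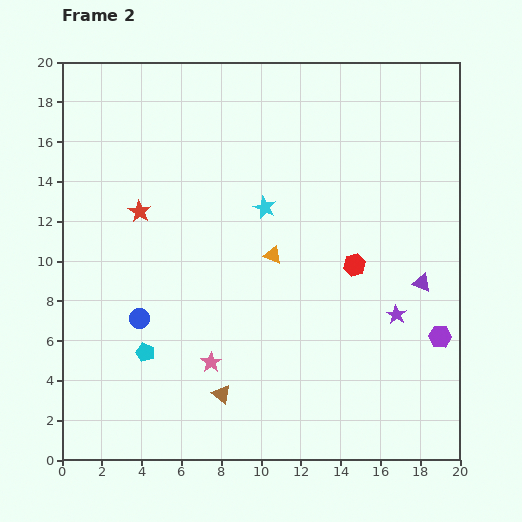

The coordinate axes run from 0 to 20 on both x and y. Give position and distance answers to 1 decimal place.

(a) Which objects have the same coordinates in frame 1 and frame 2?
the purple hexagon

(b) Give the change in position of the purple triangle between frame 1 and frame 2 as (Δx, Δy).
(4.0, -6.0)

The purple triangle was at (14.1, 14.9) in frame 1 and (18.1, 8.9) in frame 2.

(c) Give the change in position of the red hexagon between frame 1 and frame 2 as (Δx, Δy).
(0.6, 5.8)

The red hexagon was at (14.1, 4.0) in frame 1 and (14.7, 9.8) in frame 2.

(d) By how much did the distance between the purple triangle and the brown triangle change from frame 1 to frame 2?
-4.1

Distance in frame 1: 15.6. Distance in frame 2: 11.5.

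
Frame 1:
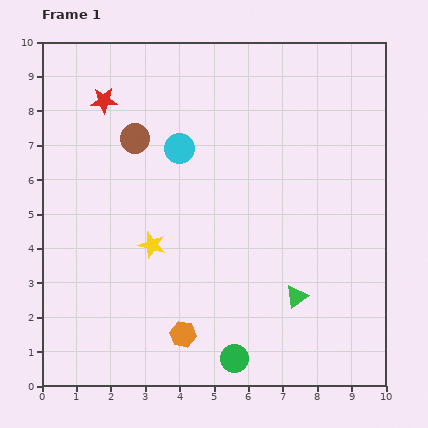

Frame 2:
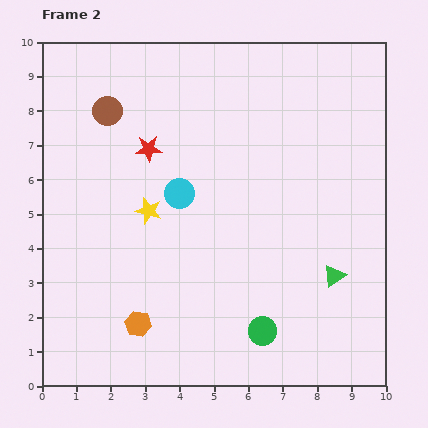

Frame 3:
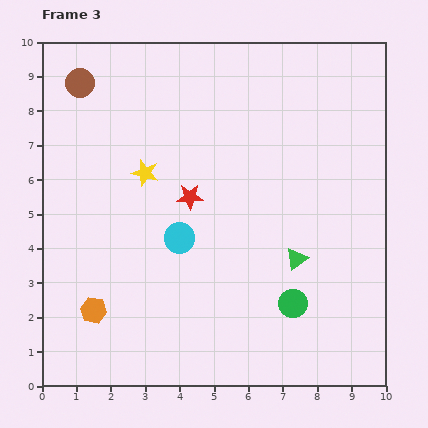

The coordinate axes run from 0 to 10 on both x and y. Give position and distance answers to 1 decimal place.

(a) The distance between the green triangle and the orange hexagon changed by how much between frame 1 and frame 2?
+2.4

Distance in frame 1: 3.5. Distance in frame 2: 5.9.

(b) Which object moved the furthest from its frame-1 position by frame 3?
the red star

(moved 3.8; next 2.7)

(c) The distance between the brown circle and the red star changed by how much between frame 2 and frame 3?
+3.0

Distance in frame 2: 1.6. Distance in frame 3: 4.6.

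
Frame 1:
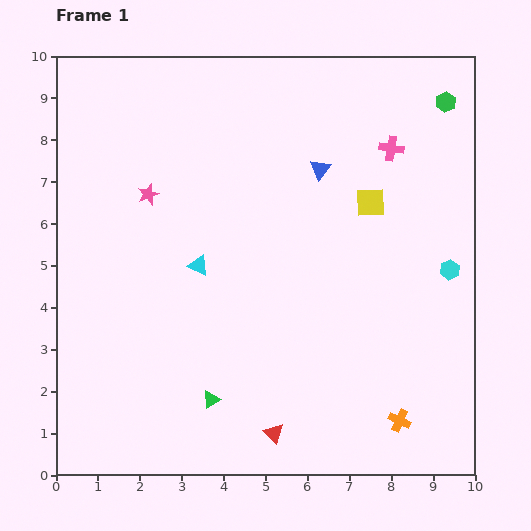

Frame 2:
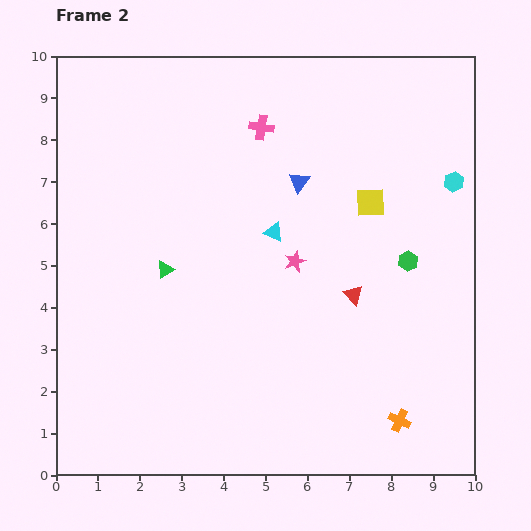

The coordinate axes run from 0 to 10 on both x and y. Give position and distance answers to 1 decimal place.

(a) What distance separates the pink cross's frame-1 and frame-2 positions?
3.1

The pink cross moved from (8.0, 7.8) to (4.9, 8.3), a distance of √(3.1² + 0.5²) ≈ 3.1.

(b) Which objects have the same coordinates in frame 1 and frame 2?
the yellow square, the orange cross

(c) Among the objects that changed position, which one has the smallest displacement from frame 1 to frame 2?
the blue triangle

(moved 0.6)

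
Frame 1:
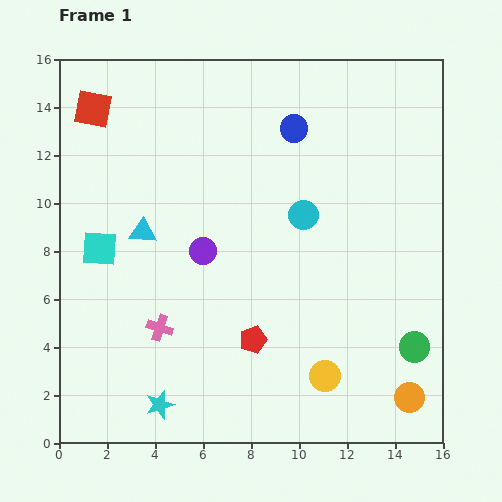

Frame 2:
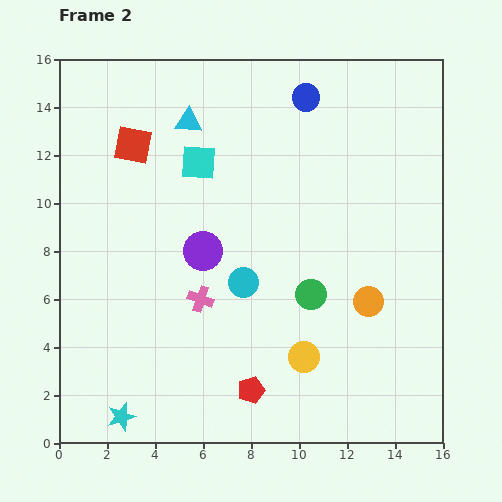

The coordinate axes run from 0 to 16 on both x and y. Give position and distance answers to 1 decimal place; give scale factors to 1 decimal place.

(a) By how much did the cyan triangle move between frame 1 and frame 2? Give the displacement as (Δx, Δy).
(1.9, 4.6)

The cyan triangle was at (3.5, 8.8) in frame 1 and (5.4, 13.4) in frame 2.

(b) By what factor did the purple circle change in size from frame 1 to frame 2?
1.5×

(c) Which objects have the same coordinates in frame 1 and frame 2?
the purple circle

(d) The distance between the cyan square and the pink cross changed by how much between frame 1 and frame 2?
+1.6

Distance in frame 1: 4.1. Distance in frame 2: 5.7.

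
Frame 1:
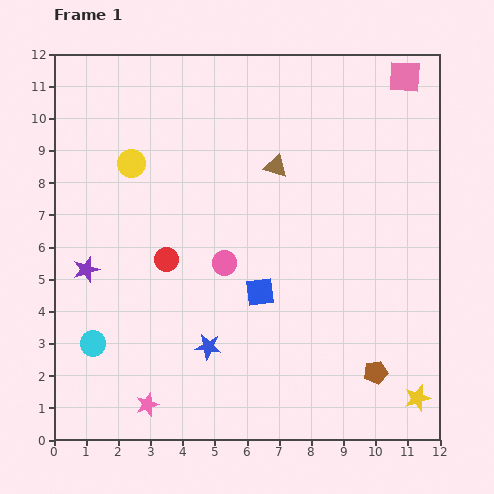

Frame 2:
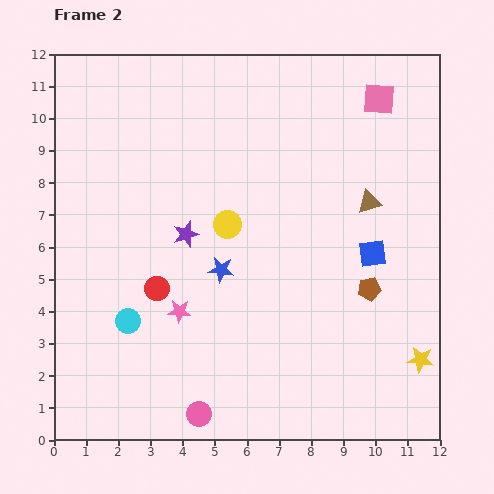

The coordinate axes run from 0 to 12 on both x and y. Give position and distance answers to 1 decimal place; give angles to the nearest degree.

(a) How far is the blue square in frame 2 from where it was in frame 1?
3.7

The blue square moved from (6.4, 4.6) to (9.9, 5.8), a distance of √(3.5² + 1.2²) ≈ 3.7.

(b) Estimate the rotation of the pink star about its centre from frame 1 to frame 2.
22° clockwise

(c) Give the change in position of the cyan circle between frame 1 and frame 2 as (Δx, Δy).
(1.1, 0.7)

The cyan circle was at (1.2, 3.0) in frame 1 and (2.3, 3.7) in frame 2.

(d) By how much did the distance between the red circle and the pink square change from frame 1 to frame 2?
-0.2

Distance in frame 1: 9.3. Distance in frame 2: 9.1.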